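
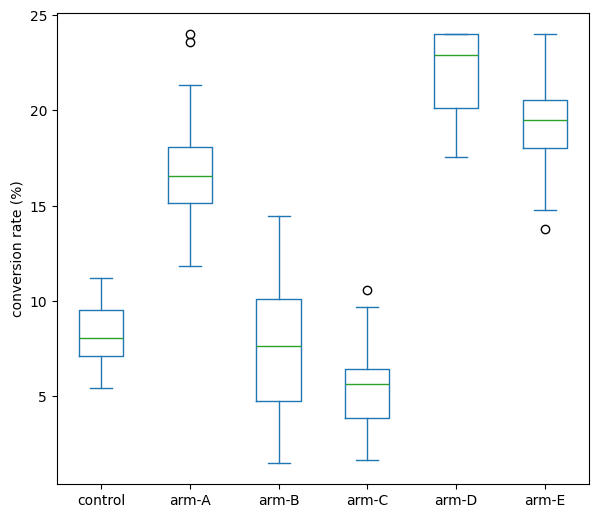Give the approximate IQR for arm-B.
Q3 ≈ 10, Q1 ≈ 4; IQR ≈ 6.

≈ 6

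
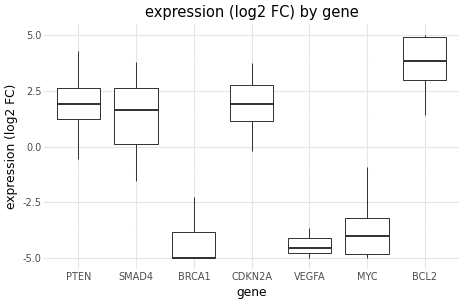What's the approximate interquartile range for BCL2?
Q3 ≈ 5, Q1 ≈ 3; IQR ≈ 2.

≈ 2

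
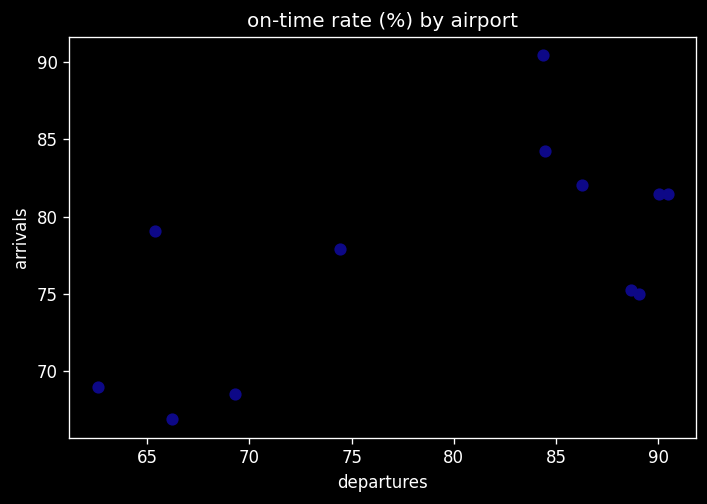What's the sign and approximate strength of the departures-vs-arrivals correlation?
Points are positively correlated; moderate (|r| ≈ 0.6).

positive, moderate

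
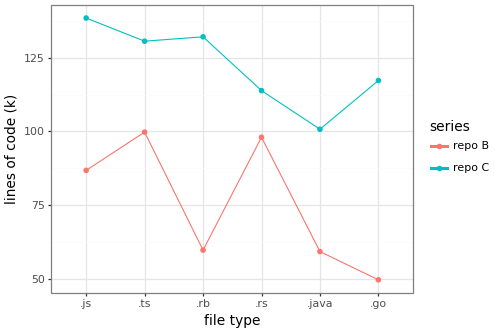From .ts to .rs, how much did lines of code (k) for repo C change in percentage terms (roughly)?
.ts ≈ 130, .rs ≈ 110; (110 − 130) / 130 ≈ -15.4%.

≈ -15.4%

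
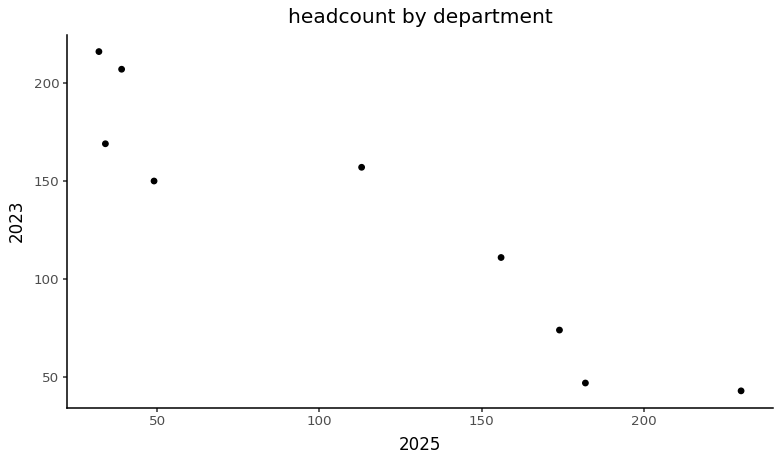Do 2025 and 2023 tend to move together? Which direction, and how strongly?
Points are negatively correlated; strong (|r| ≈ 0.9).

negative, strong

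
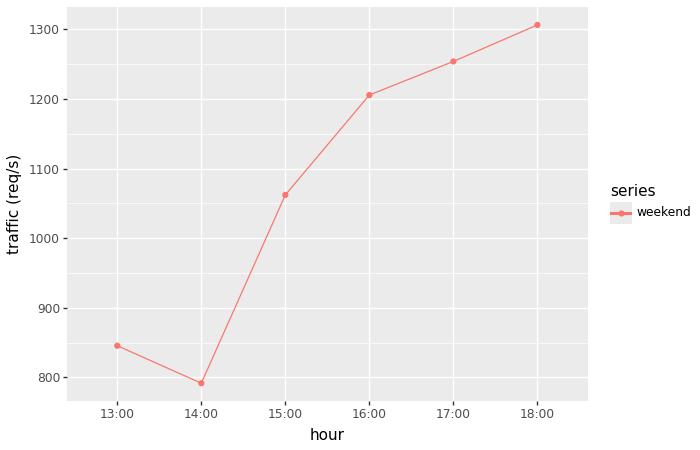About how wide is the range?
Max 18:00 ≈ 1300, min 14:00 ≈ 800; range ≈ 500.

≈ 500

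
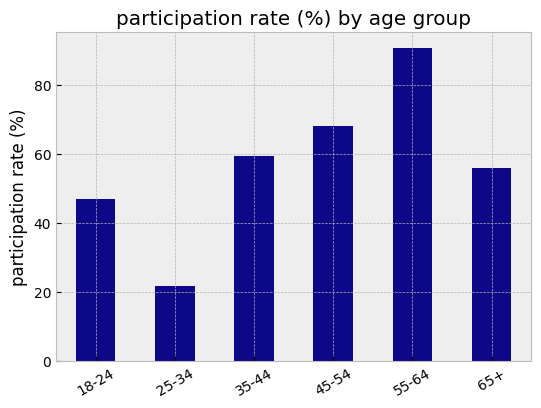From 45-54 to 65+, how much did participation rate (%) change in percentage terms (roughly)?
45-54 ≈ 70, 65+ ≈ 60; (60 − 70) / 70 ≈ -14.3%.

≈ -14.3%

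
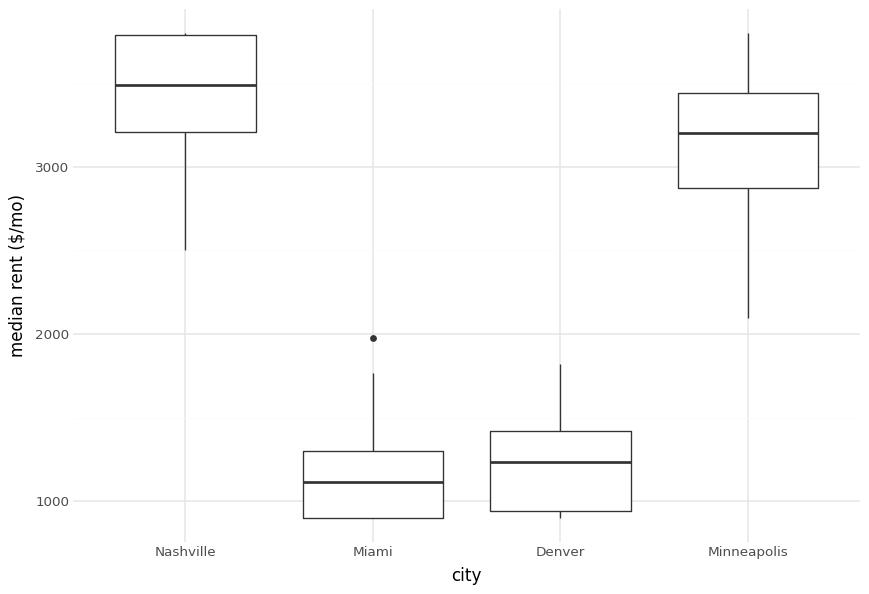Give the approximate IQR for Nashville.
Q3 ≈ 3800, Q1 ≈ 3200; IQR ≈ 600.

≈ 600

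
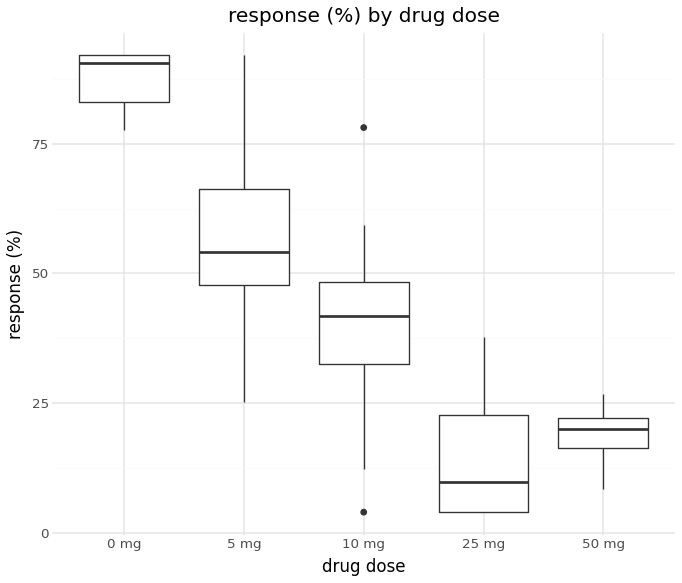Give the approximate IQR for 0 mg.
≈ 10

Q3 ≈ 90, Q1 ≈ 80; IQR ≈ 10.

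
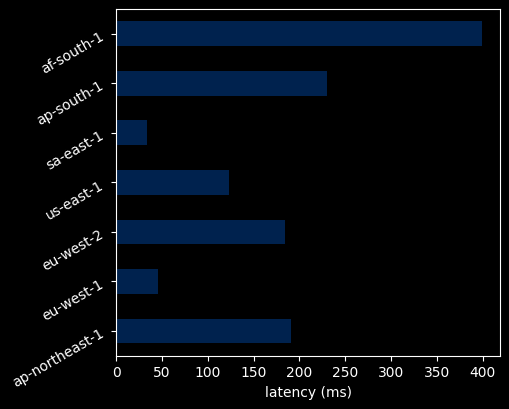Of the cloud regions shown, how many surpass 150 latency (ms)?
4

Above 150: ap-northeast-1, eu-west-2, ap-south-1, af-south-1.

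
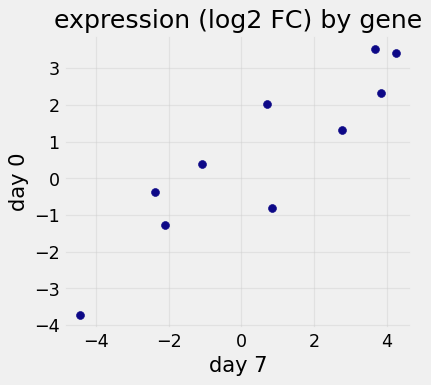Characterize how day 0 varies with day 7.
Points are positively correlated; strong (|r| ≈ 0.9).

positive, strong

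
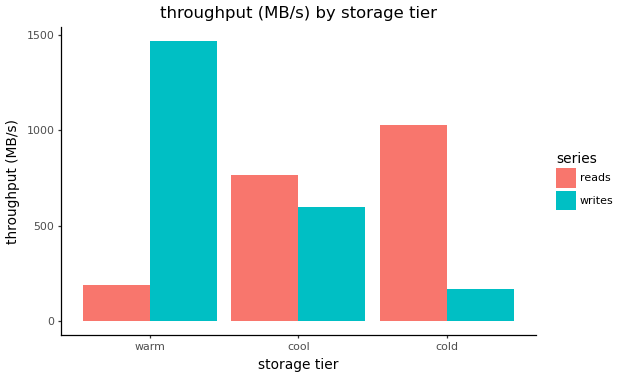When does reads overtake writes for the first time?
cool

warm: reads ≈ 200 vs writes ≈ 1400 (not yet); cool: reads ≈ 800 vs writes ≈ 600 (first crossover).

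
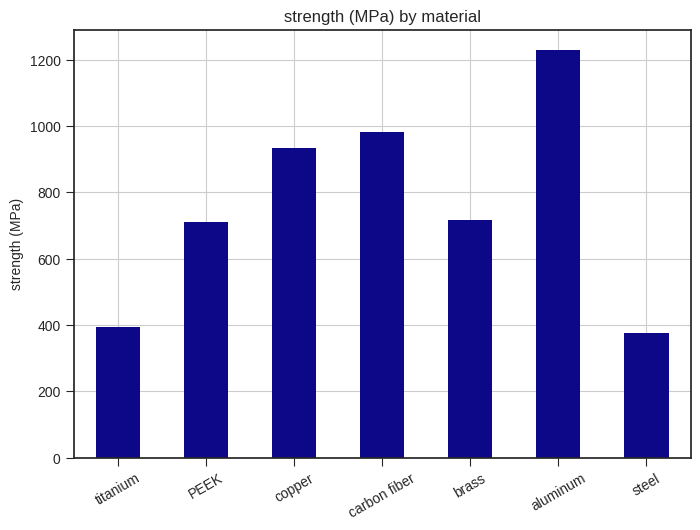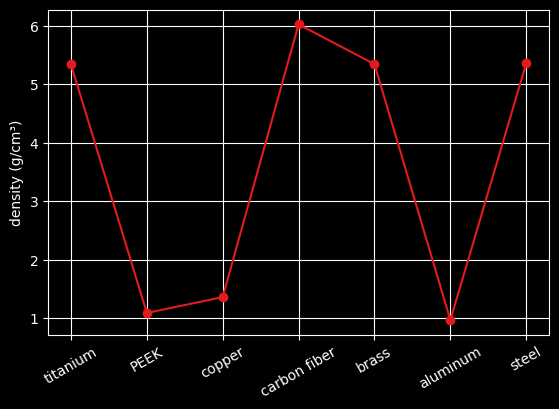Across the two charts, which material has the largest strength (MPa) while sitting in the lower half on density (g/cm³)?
Chart 2 median density (g/cm³) ≈ 5; below-median materials: PEEK, copper, aluminum. Among those, aluminum has the highest strength (MPa) (≈ 1200).

aluminum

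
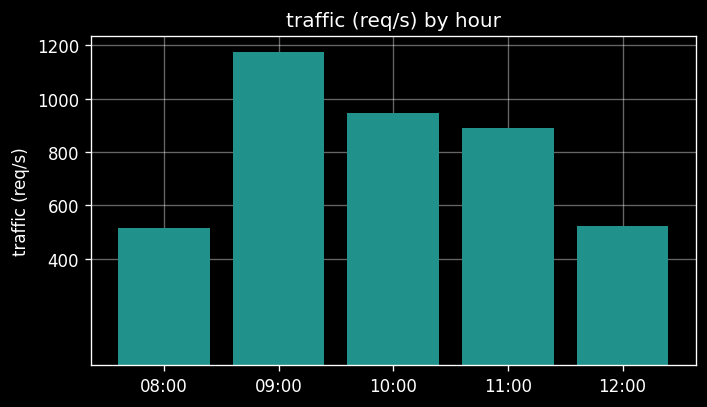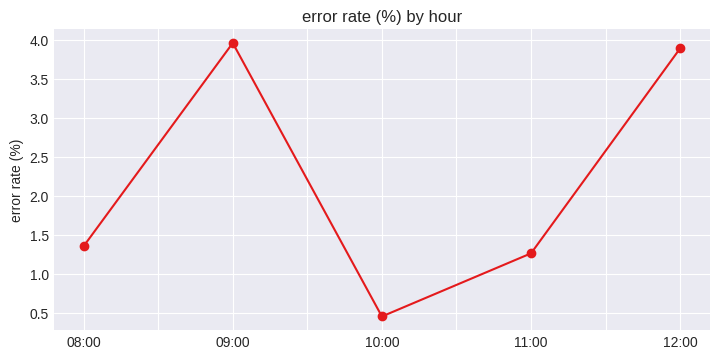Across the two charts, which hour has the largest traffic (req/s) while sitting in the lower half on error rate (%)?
Chart 2 median error rate (%) ≈ 1.5; below-median hours: 10:00, 11:00. Among those, 10:00 has the highest traffic (req/s) (≈ 1000).

10:00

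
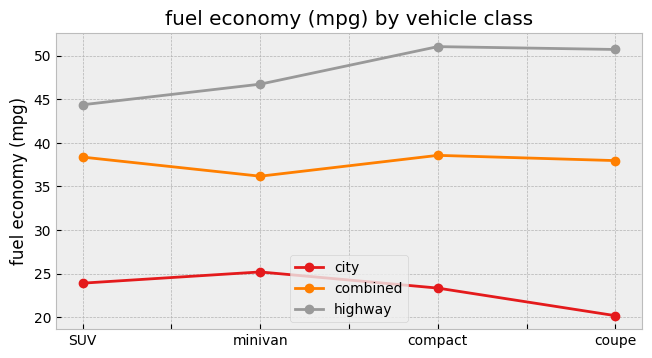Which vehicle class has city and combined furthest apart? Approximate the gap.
coupe, ≈ 20 mpg

coupe: city ≈ 20, combined ≈ 40 → gap ≈ 20. Next-largest (compact) is only ≈ 15.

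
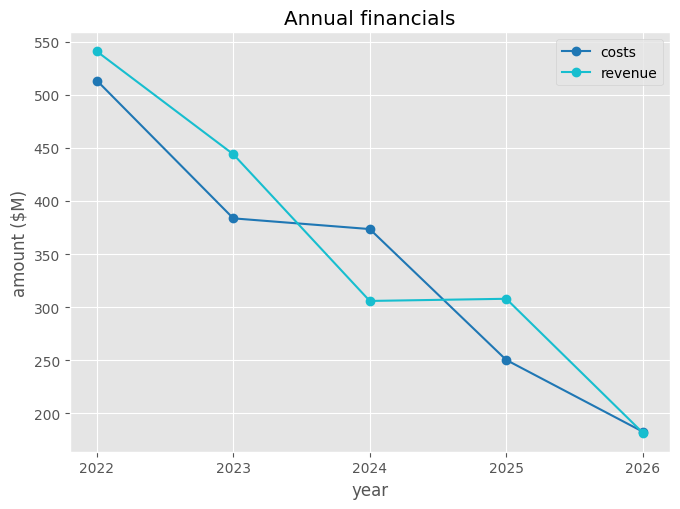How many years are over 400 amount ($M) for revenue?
Above 400: 2022, 2023.

2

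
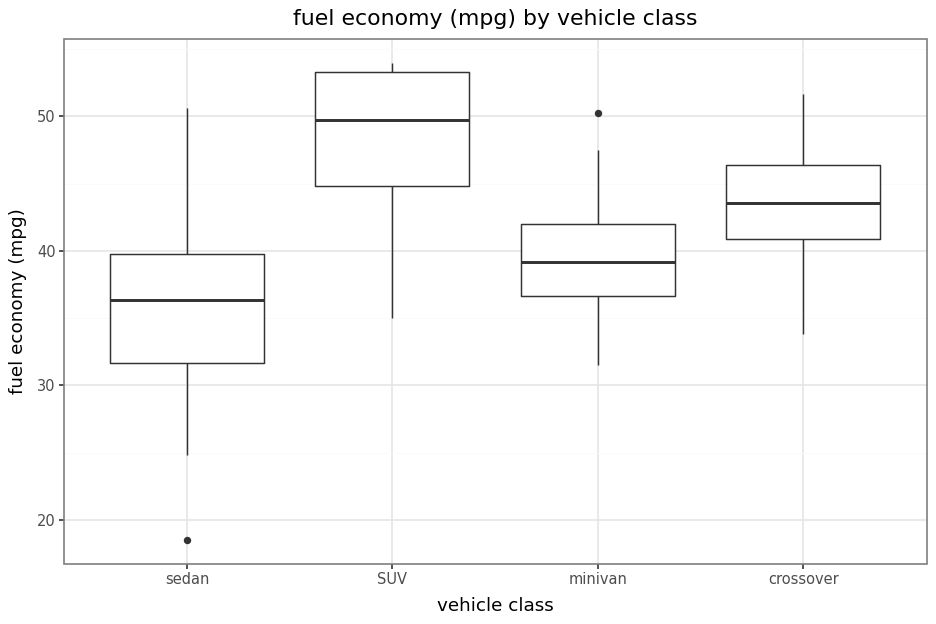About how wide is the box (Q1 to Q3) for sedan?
≈ 8

Q3 ≈ 40, Q1 ≈ 32; IQR ≈ 8.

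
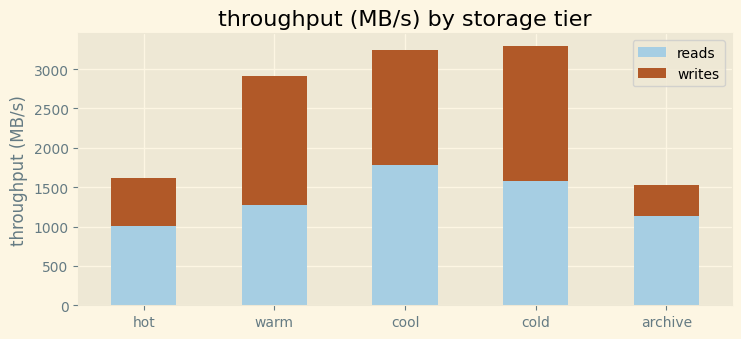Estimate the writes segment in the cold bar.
writes top ≈ 3500, bottom ≈ 1500; segment ≈ 2000.

≈ 2000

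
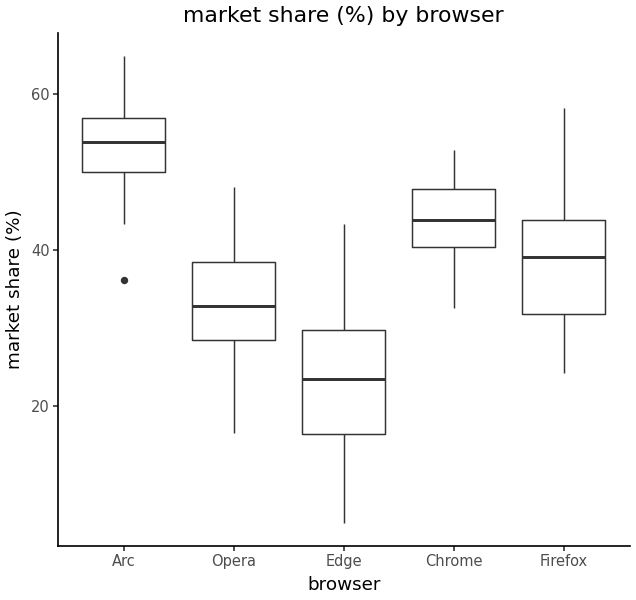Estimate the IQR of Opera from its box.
Q3 ≈ 40, Q1 ≈ 30; IQR ≈ 10.

≈ 10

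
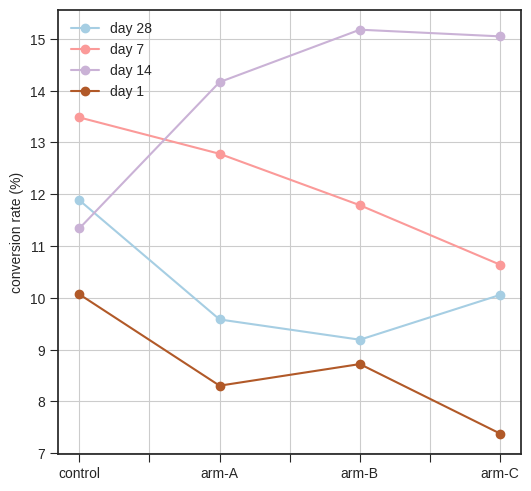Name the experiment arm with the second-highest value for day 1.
arm-B

Top 3 for day 1: control ≈ 10, arm-B ≈ 9, arm-A ≈ 8.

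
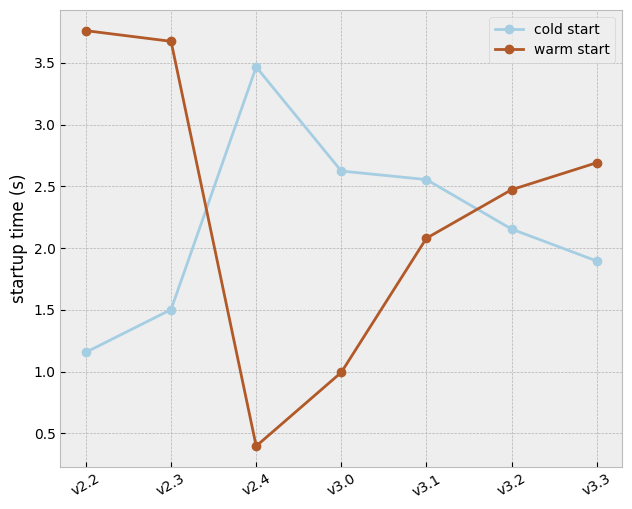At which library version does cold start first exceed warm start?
v2.4

v2.3: cold start ≈ 1.5 vs warm start ≈ 3.5 (not yet); v2.4: cold start ≈ 3.5 vs warm start ≈ 0.5 (first crossover).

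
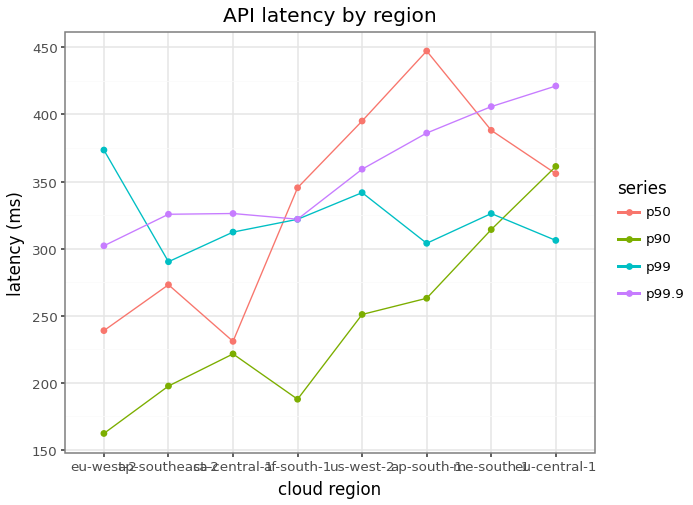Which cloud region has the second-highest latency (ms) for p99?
Top 3 for p99: eu-west-2 ≈ 375, us-west-2 ≈ 350, me-south-1 ≈ 325.

us-west-2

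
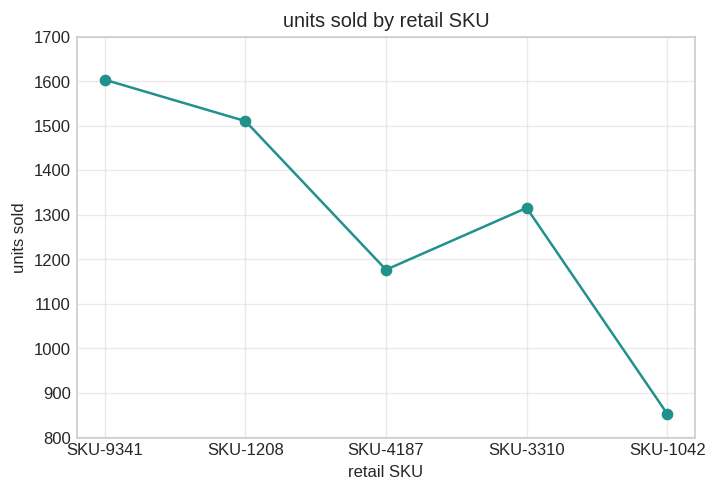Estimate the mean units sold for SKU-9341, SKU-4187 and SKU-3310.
(1600 + 1200 + 1300) / 3 ≈ 1367.

≈ 1367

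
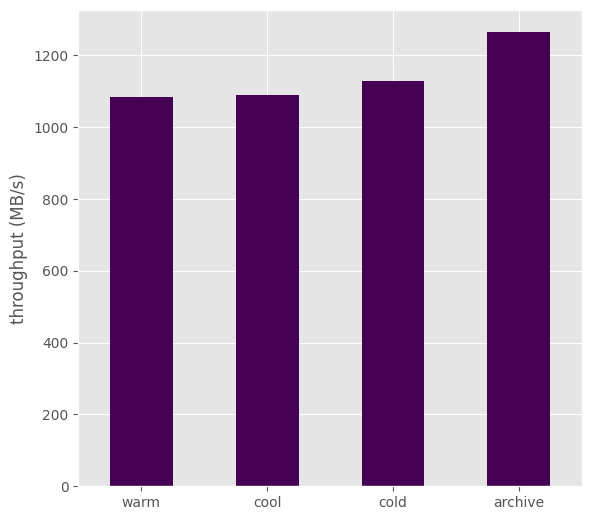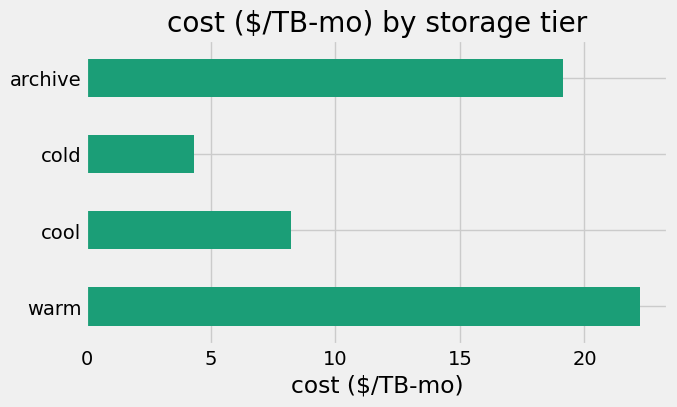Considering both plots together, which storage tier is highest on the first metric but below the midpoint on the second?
cold

Chart 2 median cost ($/TB-mo) ≈ 15; below-median storage tiers: cool, cold. Among those, cold has the highest throughput (MB/s) (≈ 1200).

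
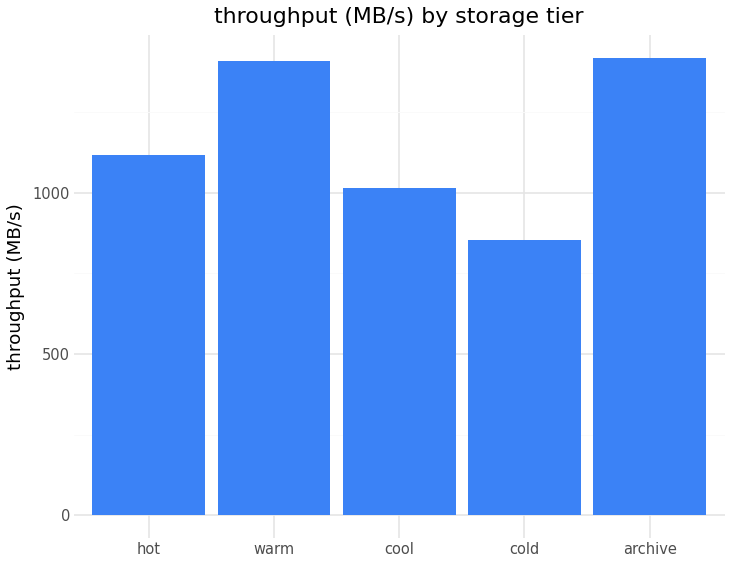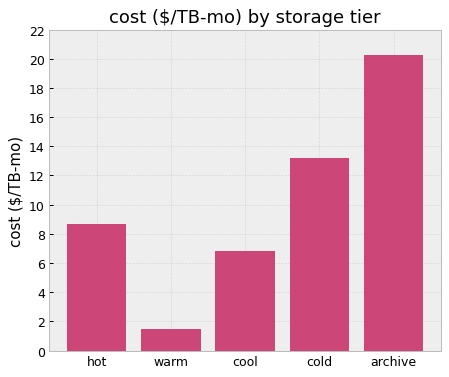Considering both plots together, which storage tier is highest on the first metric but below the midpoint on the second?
warm

Chart 2 median cost ($/TB-mo) ≈ 8; below-median storage tiers: warm, cool. Among those, warm has the highest throughput (MB/s) (≈ 1400).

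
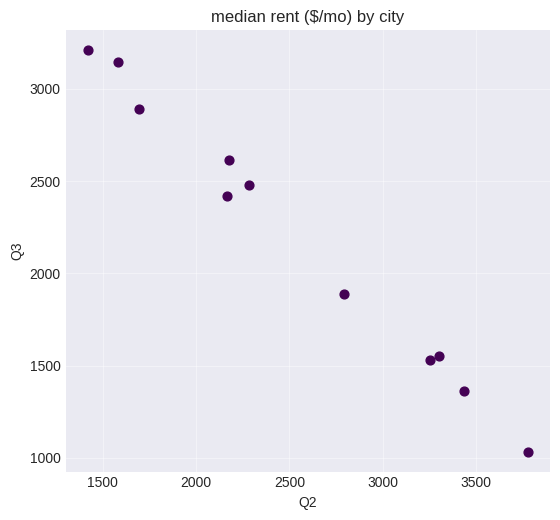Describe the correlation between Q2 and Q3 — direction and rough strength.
Points are negatively correlated; strong (|r| ≈ 1.0).

negative, strong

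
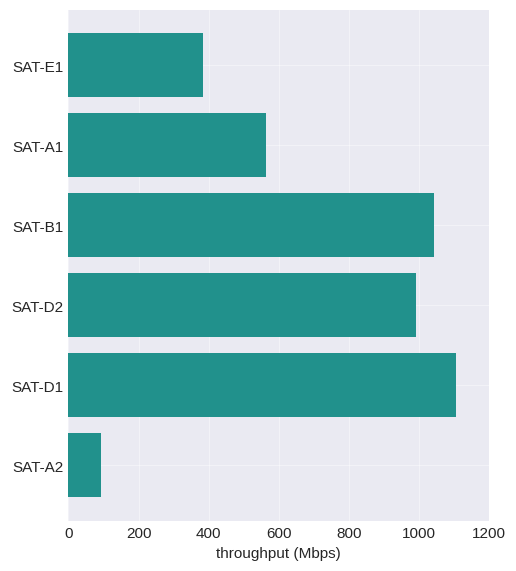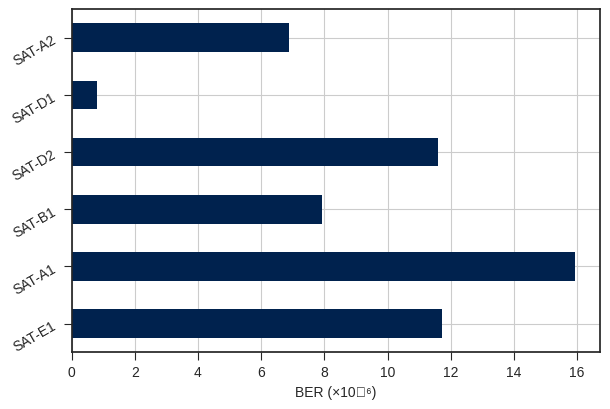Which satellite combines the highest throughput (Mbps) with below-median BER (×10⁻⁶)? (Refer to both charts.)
Chart 2 median BER (×10⁻⁶) ≈ 10; below-median satellites: SAT-B1, SAT-D1, SAT-A2. Among those, SAT-D1 has the highest throughput (Mbps) (≈ 1200).

SAT-D1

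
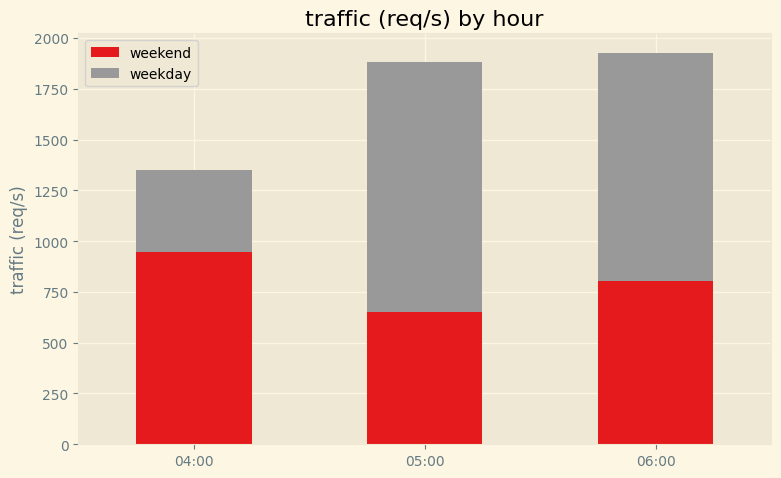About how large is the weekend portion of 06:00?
≈ 800

weekend top ≈ 800, bottom ≈ 0; segment ≈ 800.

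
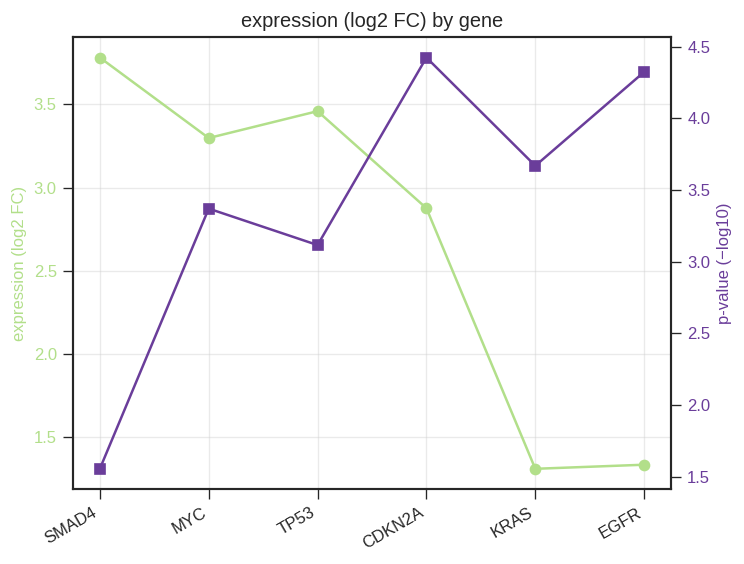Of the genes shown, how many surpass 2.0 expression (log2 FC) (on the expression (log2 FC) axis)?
4

Above 2.0: SMAD4, MYC, TP53, CDKN2A.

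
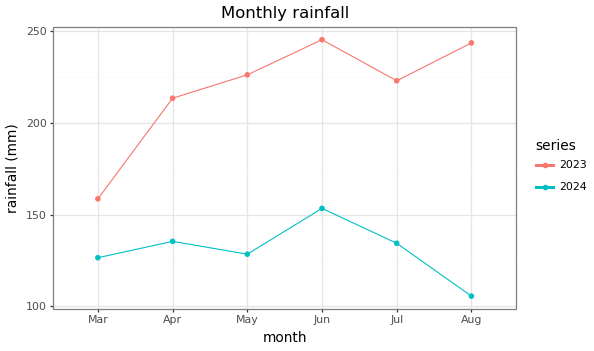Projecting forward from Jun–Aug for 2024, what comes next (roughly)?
≈ 70

Last three: 160, 140, 100 → slope ≈ -30/step → next ≈ 70.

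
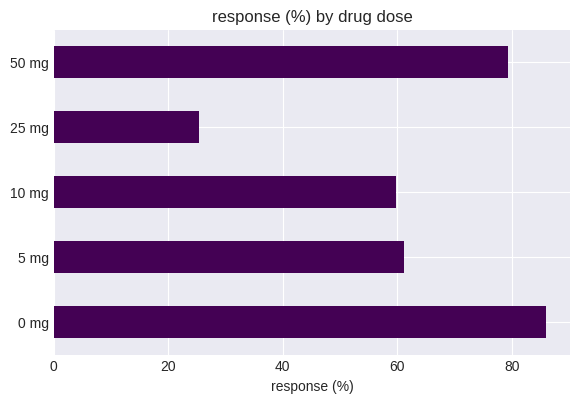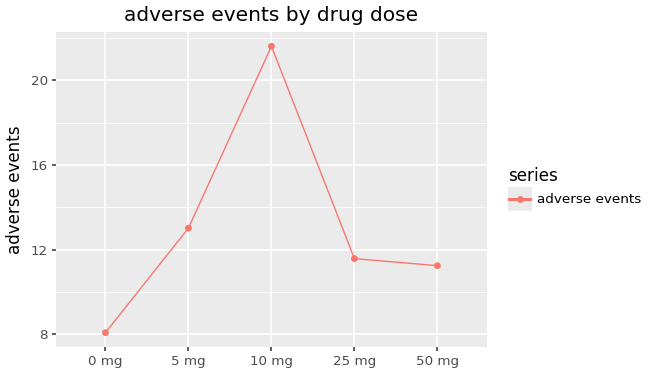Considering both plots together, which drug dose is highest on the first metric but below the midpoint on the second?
Chart 2 median adverse events ≈ 12; below-median drug doses: 0 mg, 50 mg. Among those, 0 mg has the highest response (%) (≈ 90).

0 mg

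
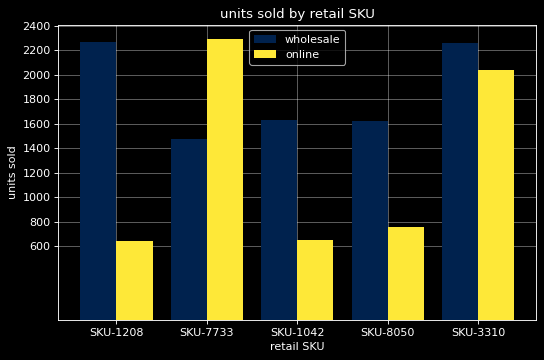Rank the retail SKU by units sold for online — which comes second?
SKU-3310

Top 3 for online: SKU-7733 ≈ 2200, SKU-3310 ≈ 2000, SKU-8050 ≈ 800.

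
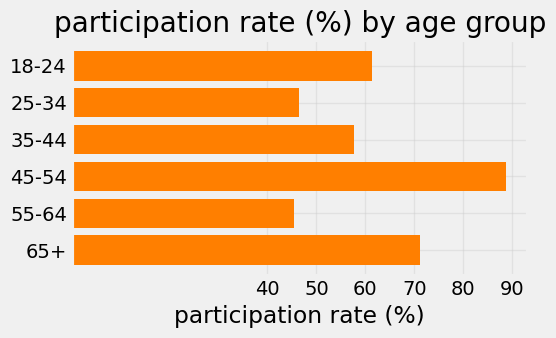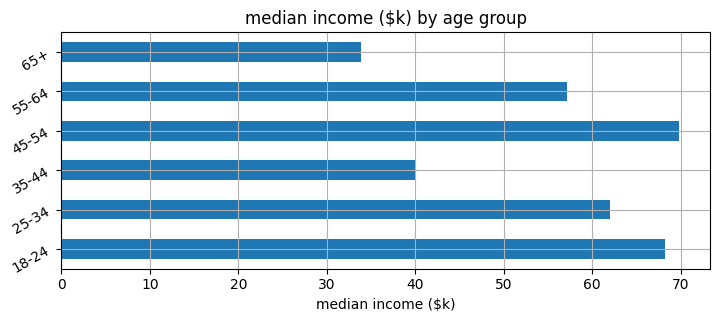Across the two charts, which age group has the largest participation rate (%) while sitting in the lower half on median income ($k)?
65+

Chart 2 median median income ($k) ≈ 60; below-median age groups: 35-44, 55-64, 65+. Among those, 65+ has the highest participation rate (%) (≈ 70).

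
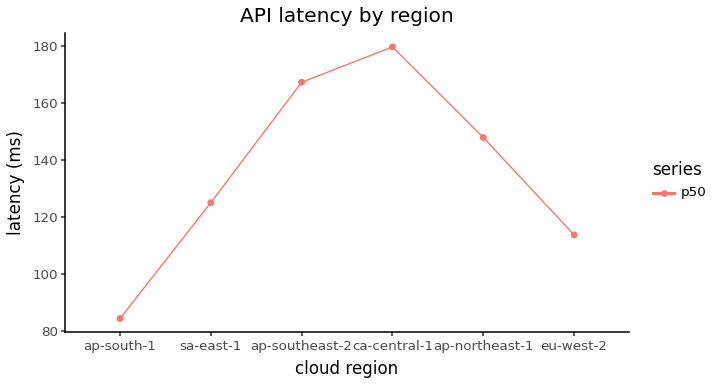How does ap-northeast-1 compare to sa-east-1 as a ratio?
ap-northeast-1 ≈ 150, sa-east-1 ≈ 130; 150/130 ≈ 1.15.

≈ 1.15×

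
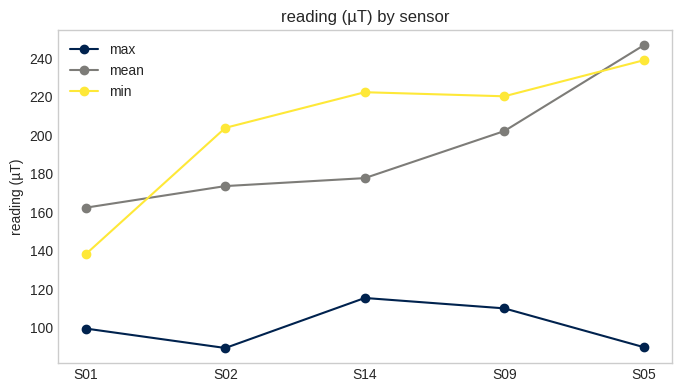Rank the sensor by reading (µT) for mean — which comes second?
Top 3 for mean: S05 ≈ 240, S09 ≈ 200, S14 ≈ 180.

S09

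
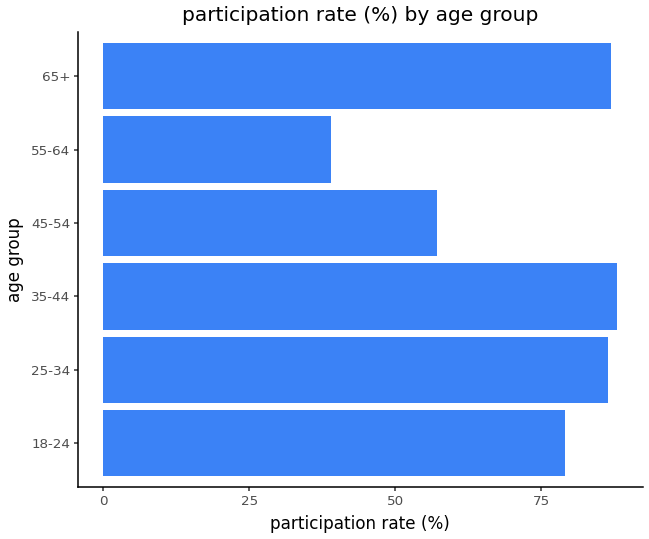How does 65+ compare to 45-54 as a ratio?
≈ 1.5×

65+ ≈ 90, 45-54 ≈ 60; 90/60 ≈ 1.5.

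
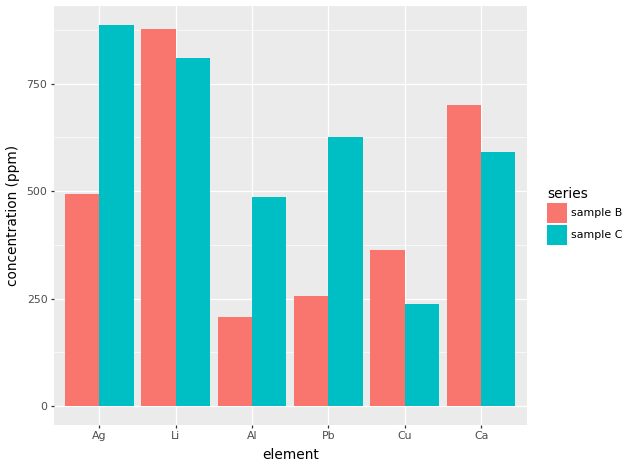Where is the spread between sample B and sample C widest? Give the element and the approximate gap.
Ag: sample B ≈ 500, sample C ≈ 900 → gap ≈ 400. Next-largest (Pb) is only ≈ 300.

Ag, ≈ 400 ppm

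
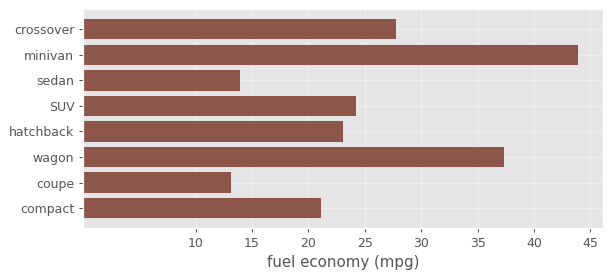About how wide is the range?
Max minivan ≈ 45, min coupe ≈ 15; range ≈ 30.

≈ 30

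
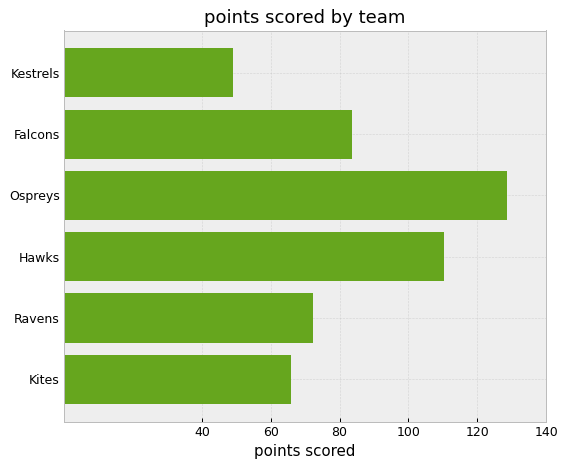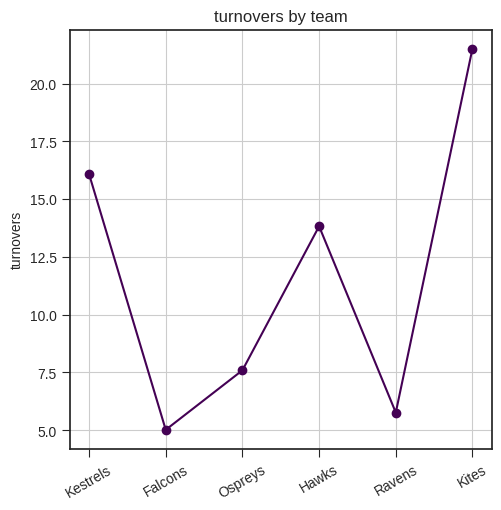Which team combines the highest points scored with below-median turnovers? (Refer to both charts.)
Chart 2 median turnovers ≈ 10; below-median teams: Falcons, Ospreys, Ravens. Among those, Ospreys has the highest points scored (≈ 120).

Ospreys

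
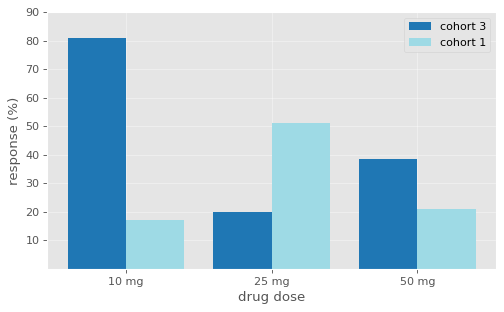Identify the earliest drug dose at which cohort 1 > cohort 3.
25 mg

10 mg: cohort 1 ≈ 20 vs cohort 3 ≈ 80 (not yet); 25 mg: cohort 1 ≈ 50 vs cohort 3 ≈ 20 (first crossover).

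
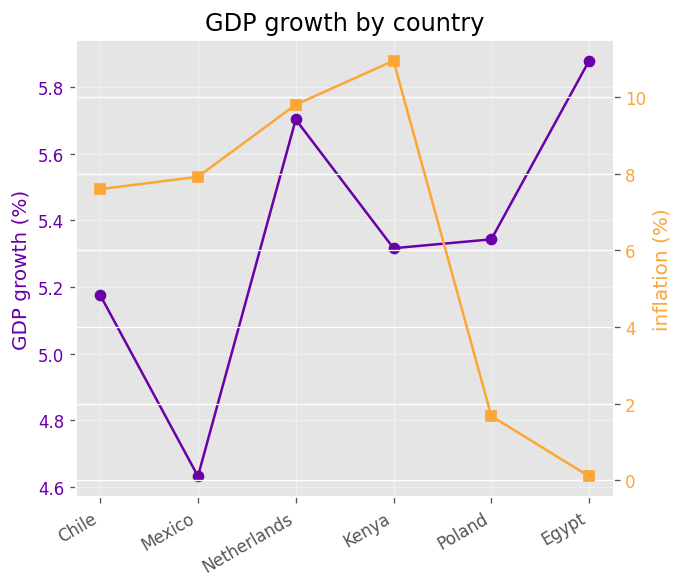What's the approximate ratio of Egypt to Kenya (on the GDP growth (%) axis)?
Egypt ≈ 5.8, Kenya ≈ 5.4; 5.8/5.4 ≈ 1.07.

≈ 1.07×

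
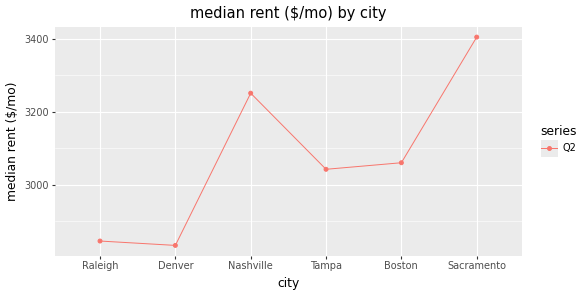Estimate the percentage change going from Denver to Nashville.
Denver ≈ 2850, Nashville ≈ 3250; (3250 − 2850) / 2850 ≈ +14%.

≈ +14%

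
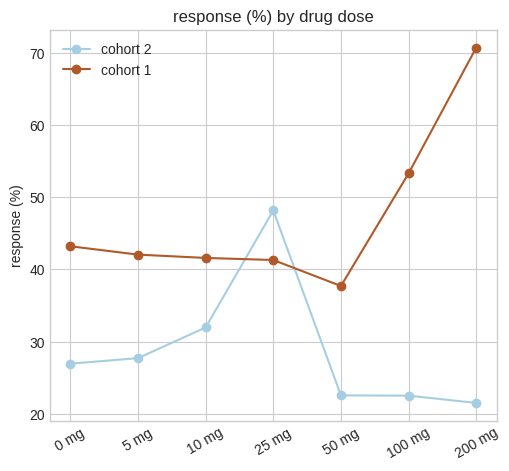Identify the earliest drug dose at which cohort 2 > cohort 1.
10 mg: cohort 2 ≈ 30 vs cohort 1 ≈ 40 (not yet); 25 mg: cohort 2 ≈ 50 vs cohort 1 ≈ 40 (first crossover).

25 mg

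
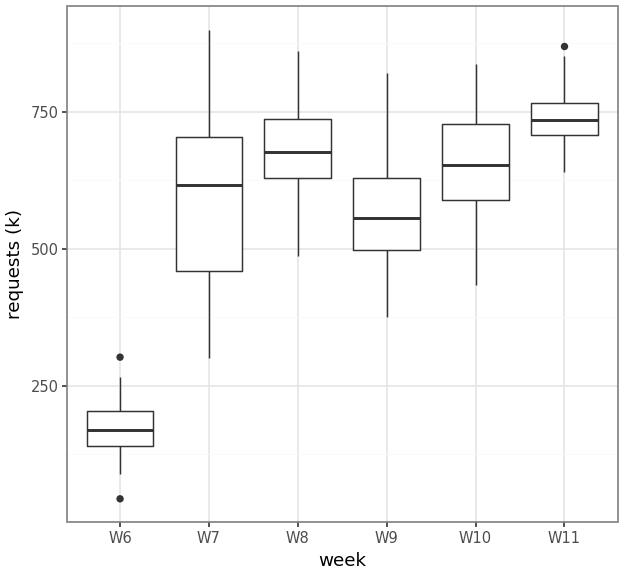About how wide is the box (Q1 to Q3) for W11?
≈ 50

Q3 ≈ 750, Q1 ≈ 700; IQR ≈ 50.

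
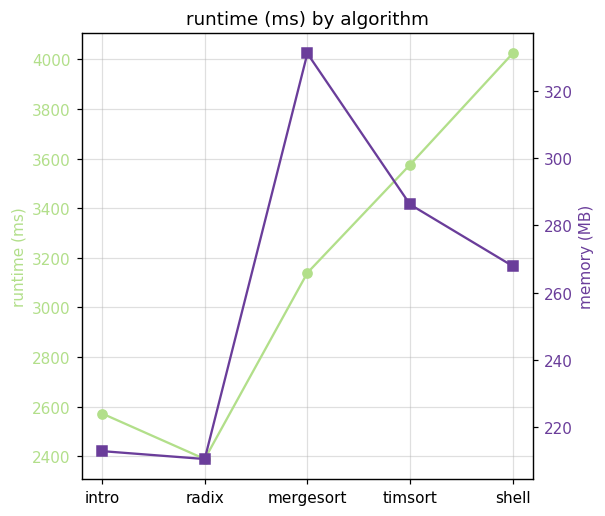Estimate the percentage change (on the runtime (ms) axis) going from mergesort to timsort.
mergesort ≈ 3200, timsort ≈ 3600; (3600 − 3200) / 3200 ≈ +12.5%.

≈ +12.5%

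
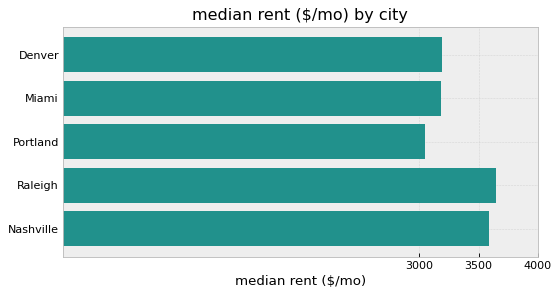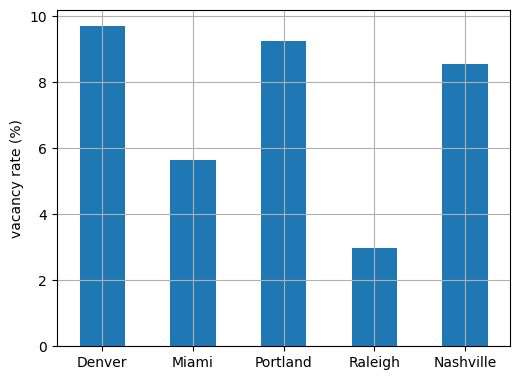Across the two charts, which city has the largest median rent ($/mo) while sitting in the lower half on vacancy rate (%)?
Raleigh

Chart 2 median vacancy rate (%) ≈ 9; below-median cities: Miami, Raleigh. Among those, Raleigh has the highest median rent ($/mo) (≈ 3500).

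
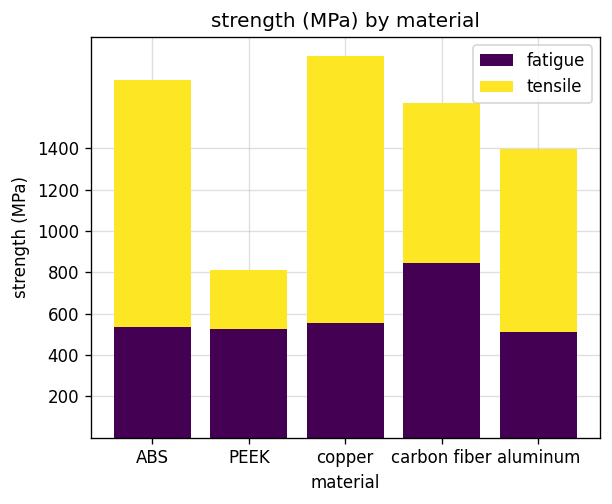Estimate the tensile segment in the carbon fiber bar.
tensile top ≈ 1600, bottom ≈ 800; segment ≈ 800.

≈ 800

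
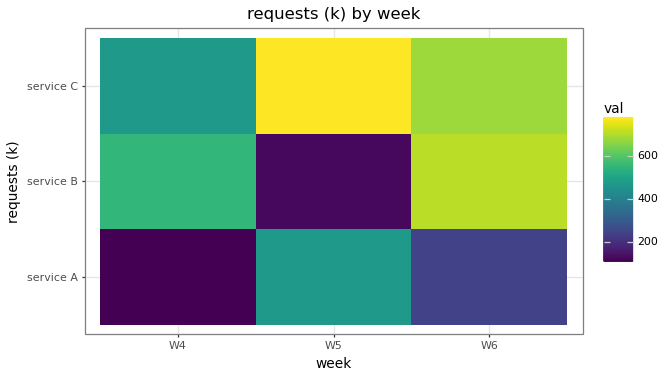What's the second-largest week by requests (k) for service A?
W6

Top 3 for service A: W5 ≈ 500, W6 ≈ 200, W4 ≈ 100.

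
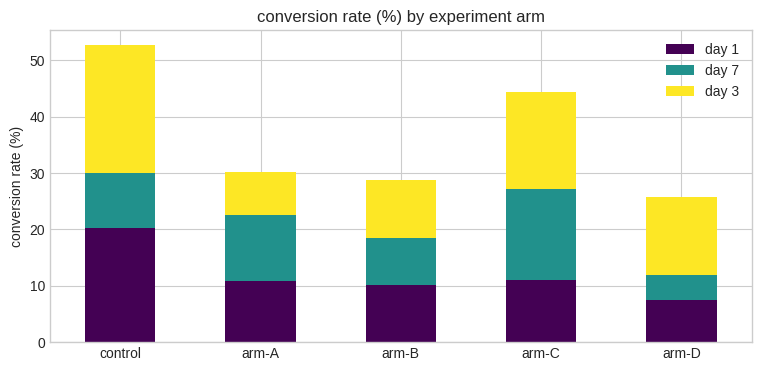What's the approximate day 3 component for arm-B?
day 3 top ≈ 30, bottom ≈ 20; segment ≈ 10.

≈ 10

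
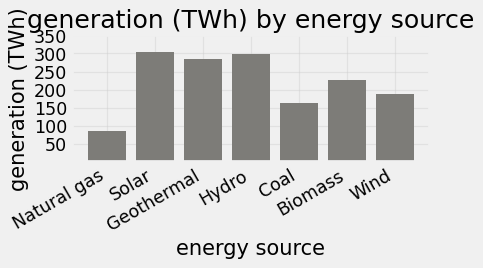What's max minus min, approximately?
≈ 200

Max Solar ≈ 300, min Natural gas ≈ 100; range ≈ 200.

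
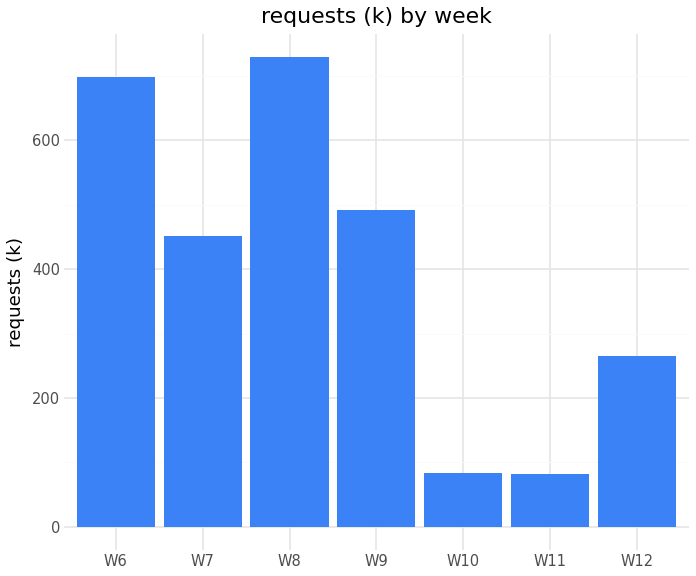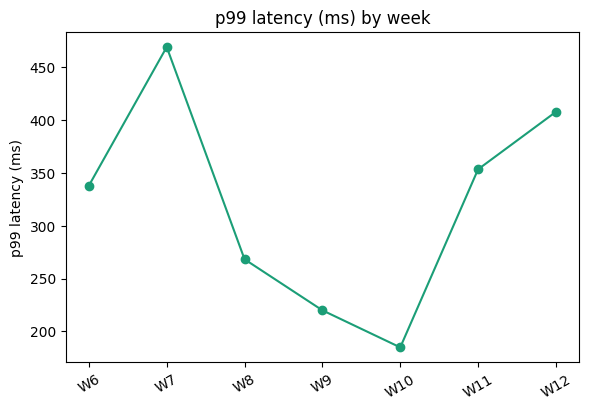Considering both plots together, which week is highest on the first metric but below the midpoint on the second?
W8

Chart 2 median p99 latency (ms) ≈ 350; below-median weeks: W8, W9, W10. Among those, W8 has the highest requests (k) (≈ 700).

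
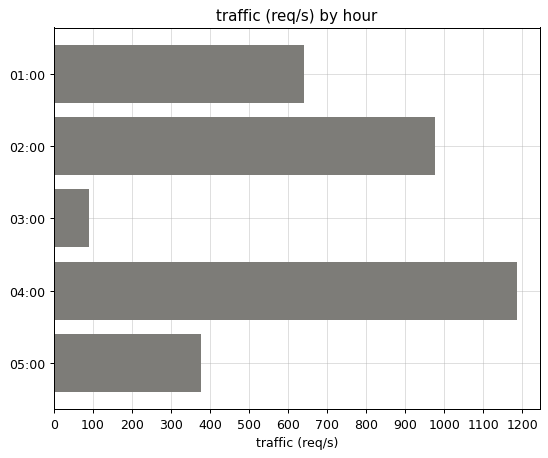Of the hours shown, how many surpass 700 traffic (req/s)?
Above 700: 02:00, 04:00.

2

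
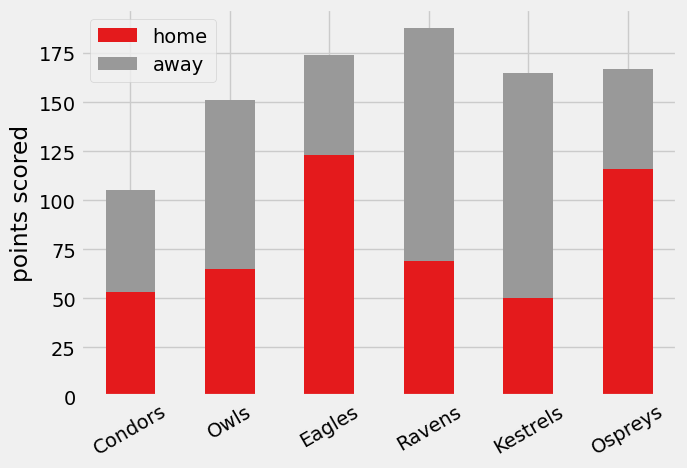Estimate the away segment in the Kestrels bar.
away top ≈ 160, bottom ≈ 40; segment ≈ 120.

≈ 120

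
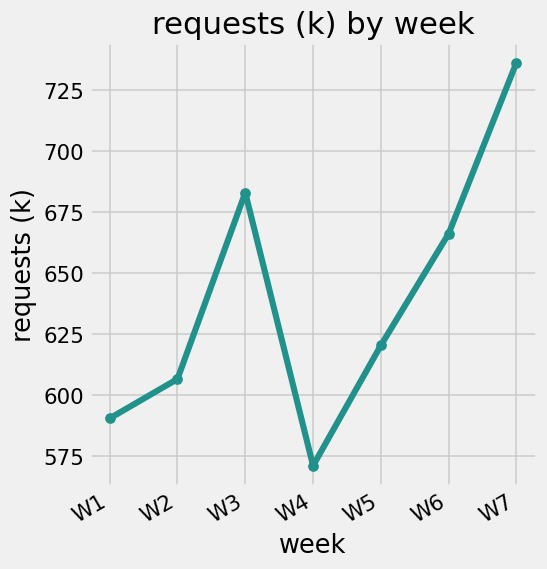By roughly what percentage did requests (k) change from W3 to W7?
W3 ≈ 680, W7 ≈ 740; (740 − 680) / 680 ≈ +8.8%.

≈ +8.8%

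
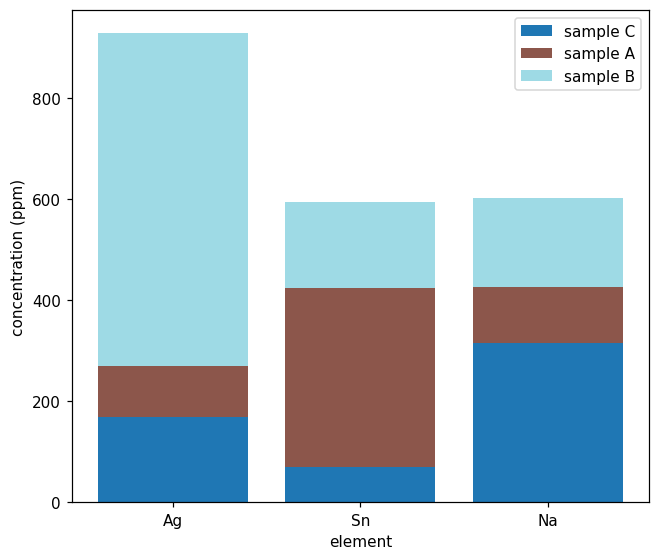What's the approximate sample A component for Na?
sample A top ≈ 400, bottom ≈ 300; segment ≈ 100.

≈ 100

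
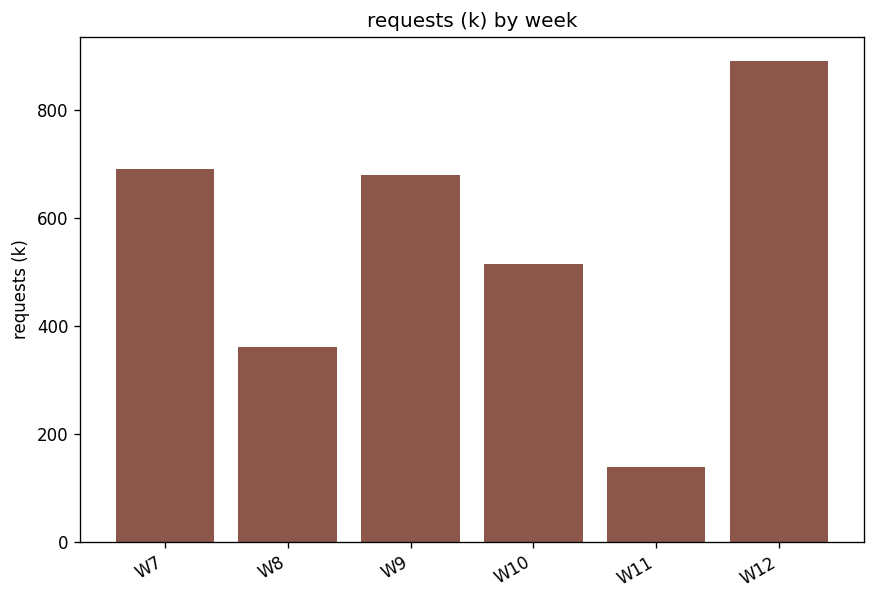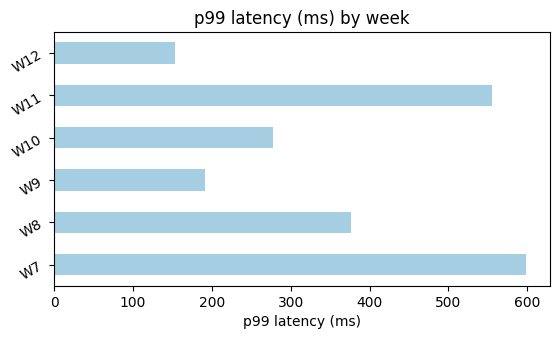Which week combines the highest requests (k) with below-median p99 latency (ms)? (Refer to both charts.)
W12

Chart 2 median p99 latency (ms) ≈ 300; below-median weeks: W9, W10, W12. Among those, W12 has the highest requests (k) (≈ 900).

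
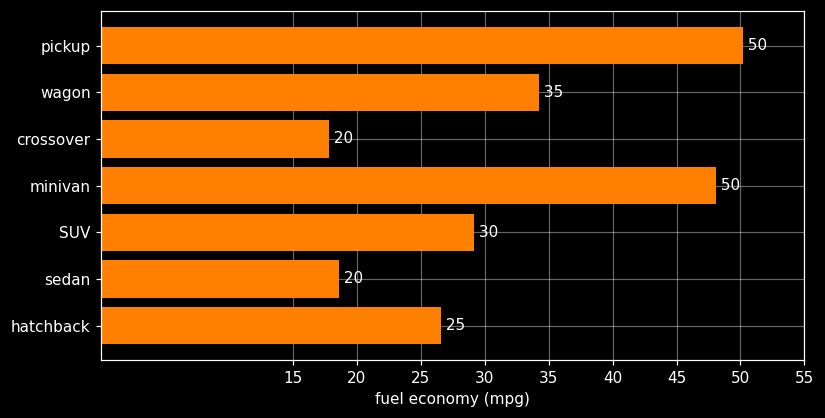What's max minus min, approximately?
Max pickup ≈ 50, min crossover ≈ 20; range ≈ 30.

≈ 30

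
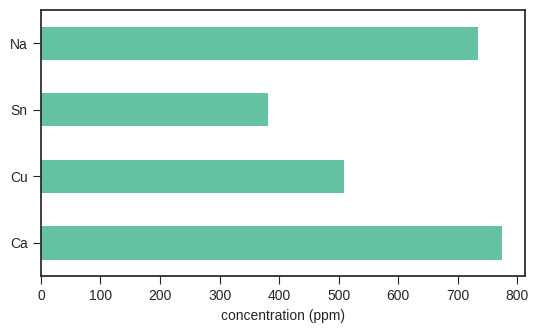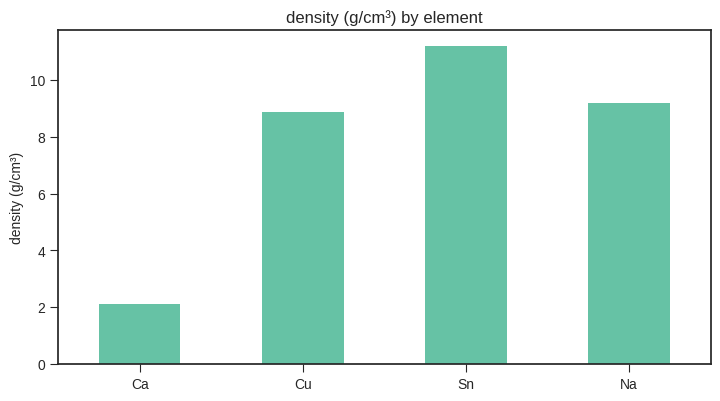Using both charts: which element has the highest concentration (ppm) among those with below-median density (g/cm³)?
Ca

Chart 2 median density (g/cm³) ≈ 10; below-median elements: Ca, Cu. Among those, Ca has the highest concentration (ppm) (≈ 800).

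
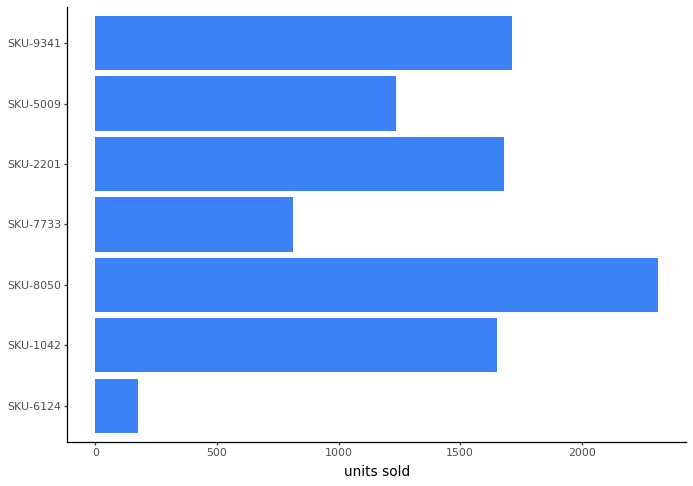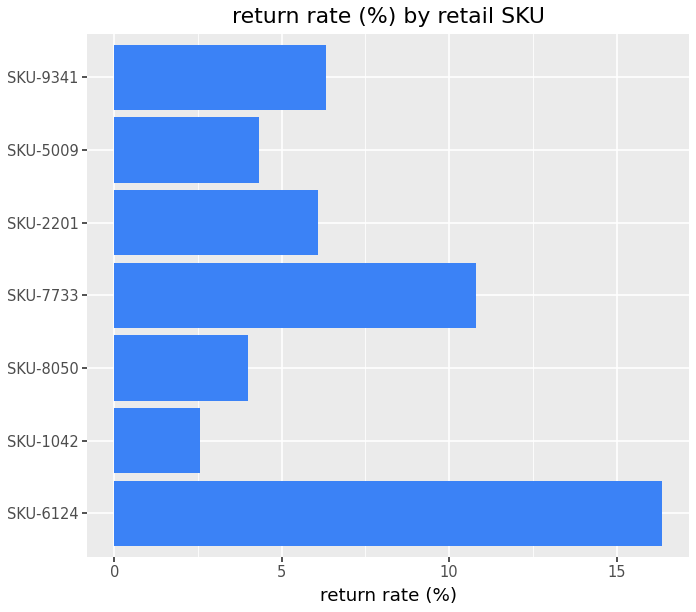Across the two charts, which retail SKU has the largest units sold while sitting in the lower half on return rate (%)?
Chart 2 median return rate (%) ≈ 6; below-median retail SKUs: SKU-1042, SKU-8050, SKU-5009. Among those, SKU-8050 has the highest units sold (≈ 2500).

SKU-8050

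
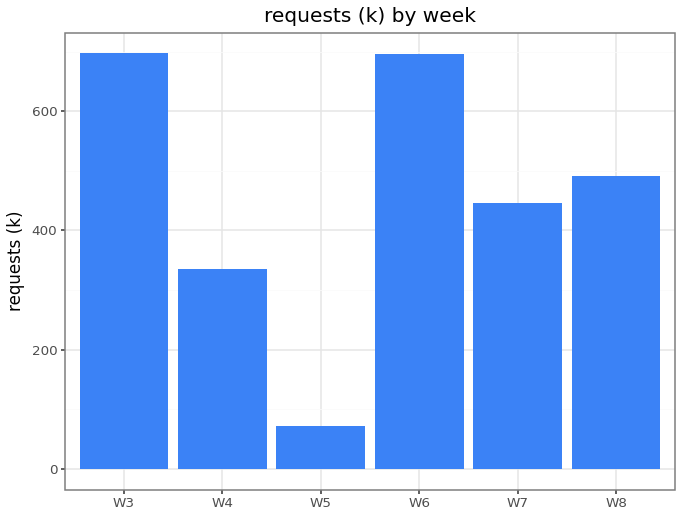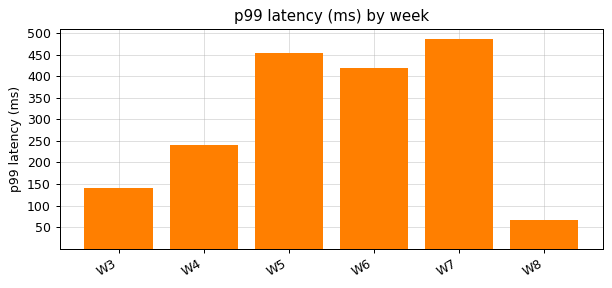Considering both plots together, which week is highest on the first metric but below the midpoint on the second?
Chart 2 median p99 latency (ms) ≈ 350; below-median weeks: W3, W4, W8. Among those, W3 has the highest requests (k) (≈ 700).

W3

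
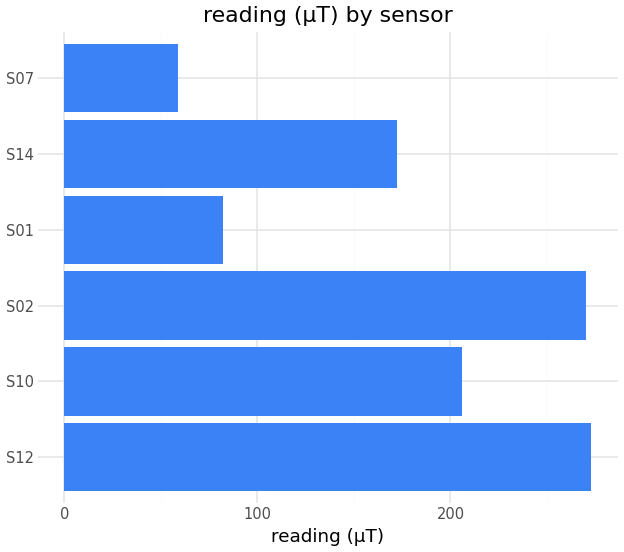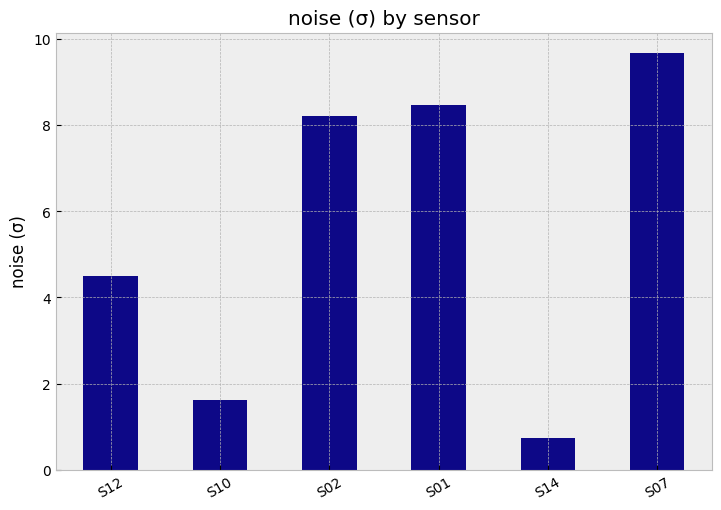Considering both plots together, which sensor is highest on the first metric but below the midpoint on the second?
Chart 2 median noise (σ) ≈ 6; below-median sensors: S12, S10, S14. Among those, S12 has the highest reading (µT) (≈ 250).

S12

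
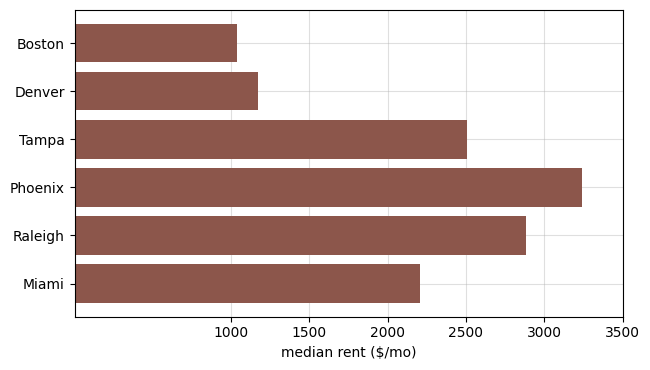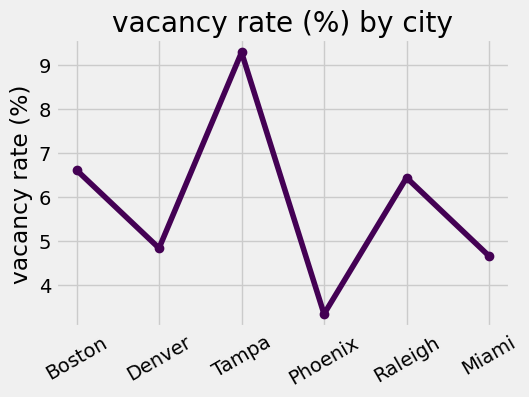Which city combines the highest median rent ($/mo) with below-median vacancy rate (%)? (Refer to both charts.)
Chart 2 median vacancy rate (%) ≈ 6; below-median cities: Denver, Phoenix, Miami. Among those, Phoenix has the highest median rent ($/mo) (≈ 3000).

Phoenix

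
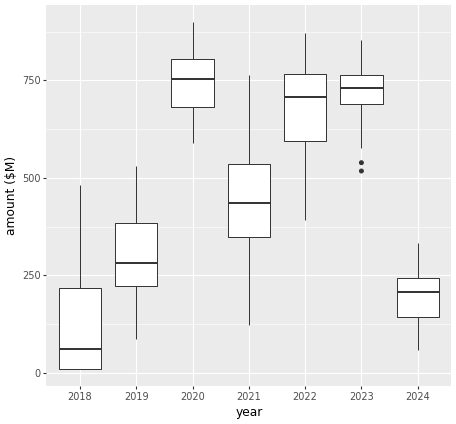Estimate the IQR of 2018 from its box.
Q3 ≈ 200, Q1 ≈ 0; IQR ≈ 200.

≈ 200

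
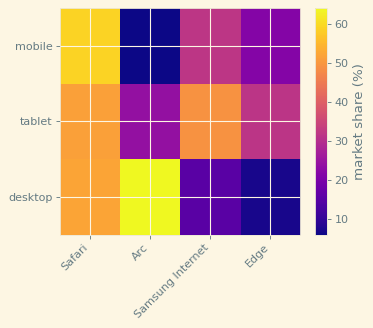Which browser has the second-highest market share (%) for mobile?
Top 3 for mobile: Safari ≈ 60, Samsung Internet ≈ 30, Edge ≈ 20.

Samsung Internet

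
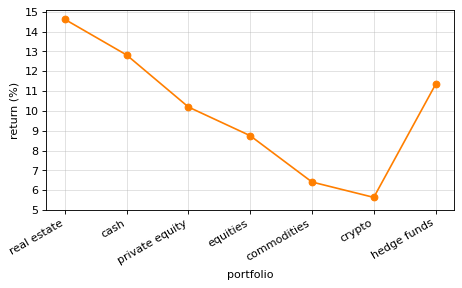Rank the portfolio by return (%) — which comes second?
cash

Top 3: real estate ≈ 15, cash ≈ 13, hedge funds ≈ 11.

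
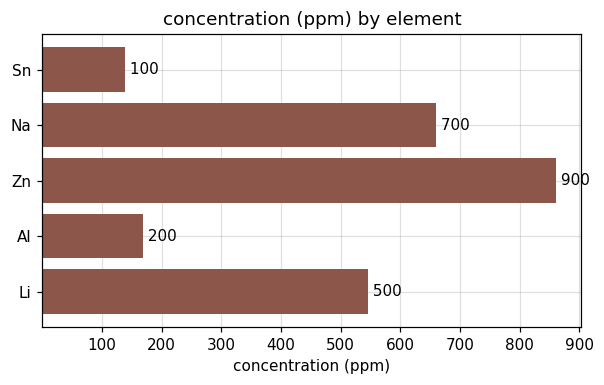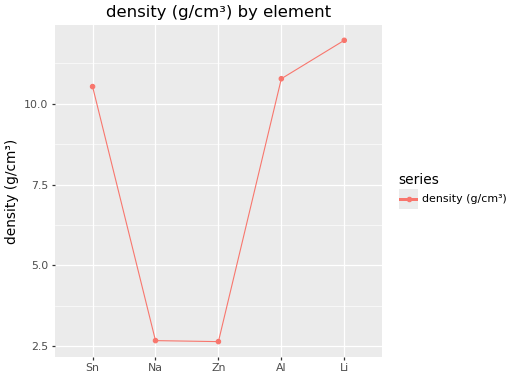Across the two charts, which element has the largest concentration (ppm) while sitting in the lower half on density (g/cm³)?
Zn

Chart 2 median density (g/cm³) ≈ 10; below-median elements: Na, Zn. Among those, Zn has the highest concentration (ppm) (≈ 900).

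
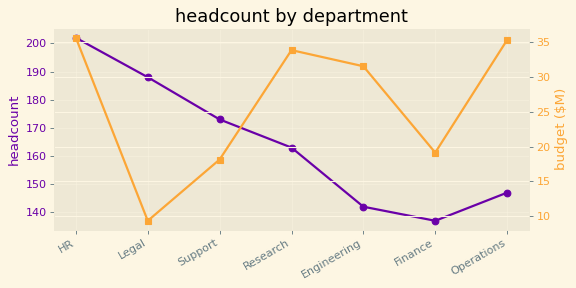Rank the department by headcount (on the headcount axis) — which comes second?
Top 3 (on the headcount axis): HR ≈ 200, Legal ≈ 190, Support ≈ 170.

Legal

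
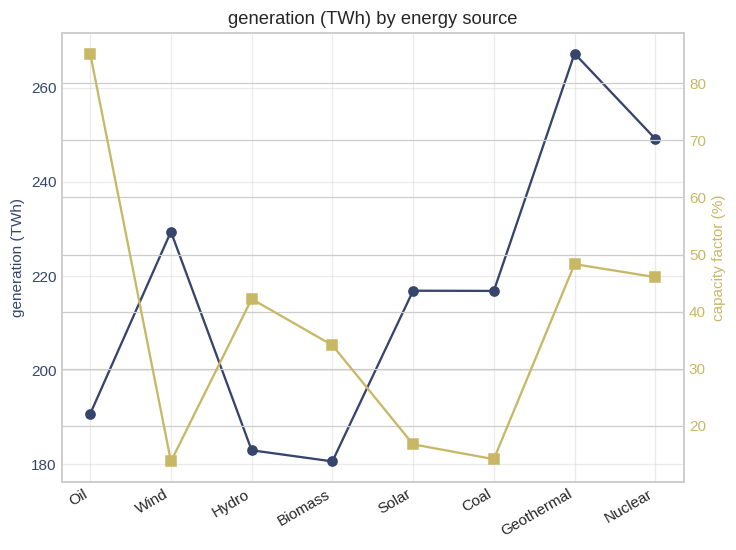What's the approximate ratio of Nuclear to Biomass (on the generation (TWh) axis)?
Nuclear ≈ 250, Biomass ≈ 180; 250/180 ≈ 1.39.

≈ 1.39×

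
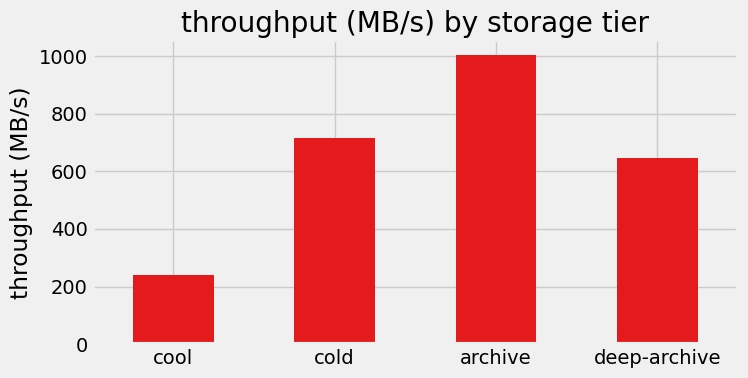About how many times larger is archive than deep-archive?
archive ≈ 1000, deep-archive ≈ 600; 1000/600 ≈ 1.67.

≈ 1.67×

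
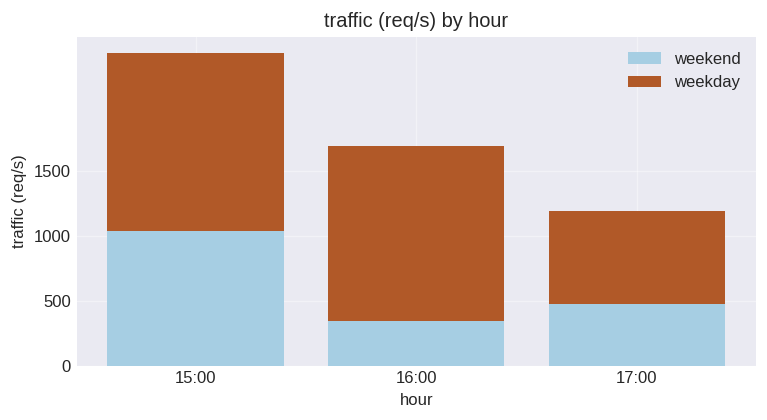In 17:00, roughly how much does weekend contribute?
weekend top ≈ 500, bottom ≈ 0; segment ≈ 500.

≈ 500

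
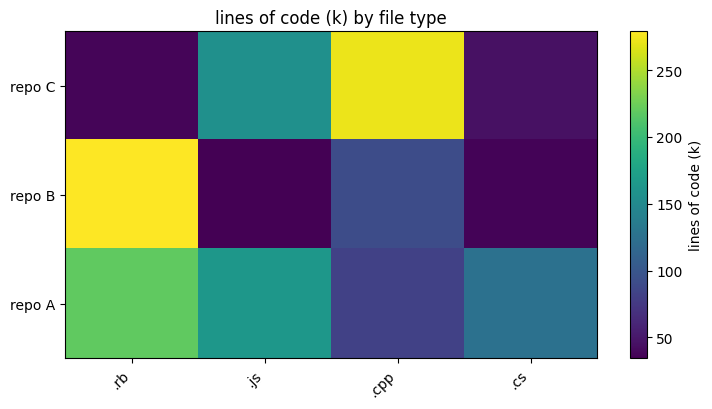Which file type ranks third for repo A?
.cs

Top 4 for repo A: .rb ≈ 225, .js ≈ 175, .cs ≈ 125, .cpp ≈ 75.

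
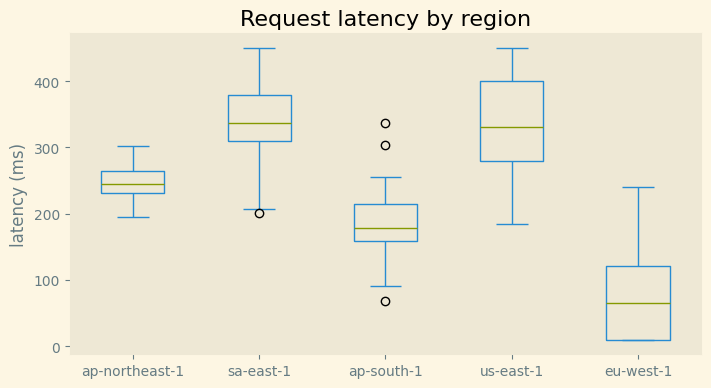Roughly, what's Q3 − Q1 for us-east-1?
≈ 125

Q3 ≈ 400, Q1 ≈ 275; IQR ≈ 125.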